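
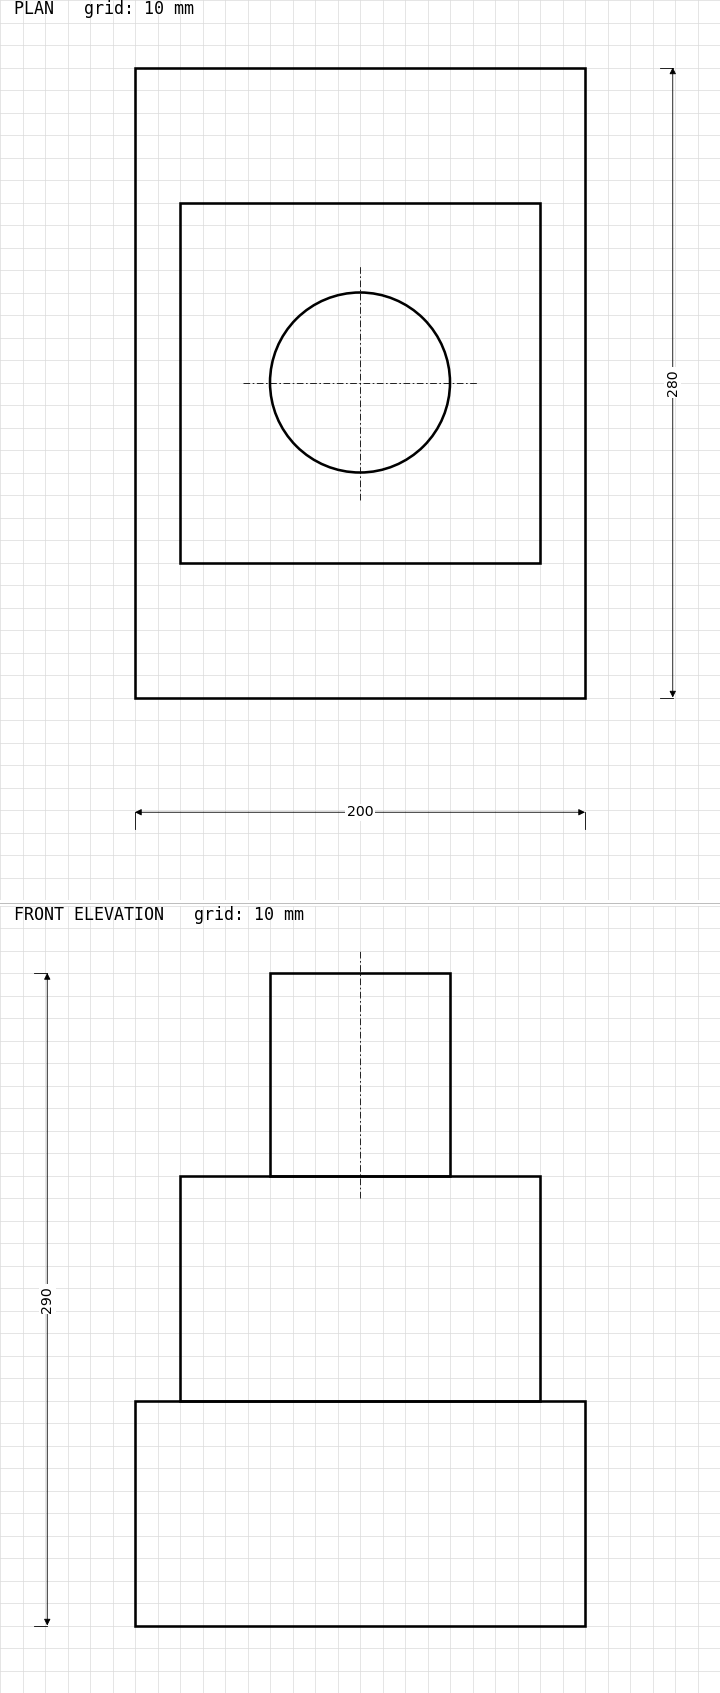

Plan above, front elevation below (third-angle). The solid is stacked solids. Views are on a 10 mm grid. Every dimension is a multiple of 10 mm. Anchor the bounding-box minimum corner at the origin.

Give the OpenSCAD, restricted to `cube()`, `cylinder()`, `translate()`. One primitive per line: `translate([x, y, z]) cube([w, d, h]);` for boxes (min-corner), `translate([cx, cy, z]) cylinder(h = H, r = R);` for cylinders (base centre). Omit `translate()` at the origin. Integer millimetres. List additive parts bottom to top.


cube([200, 280, 100]);
translate([20, 60, 100]) cube([160, 160, 100]);
translate([100, 140, 200]) cylinder(h = 90, r = 40);


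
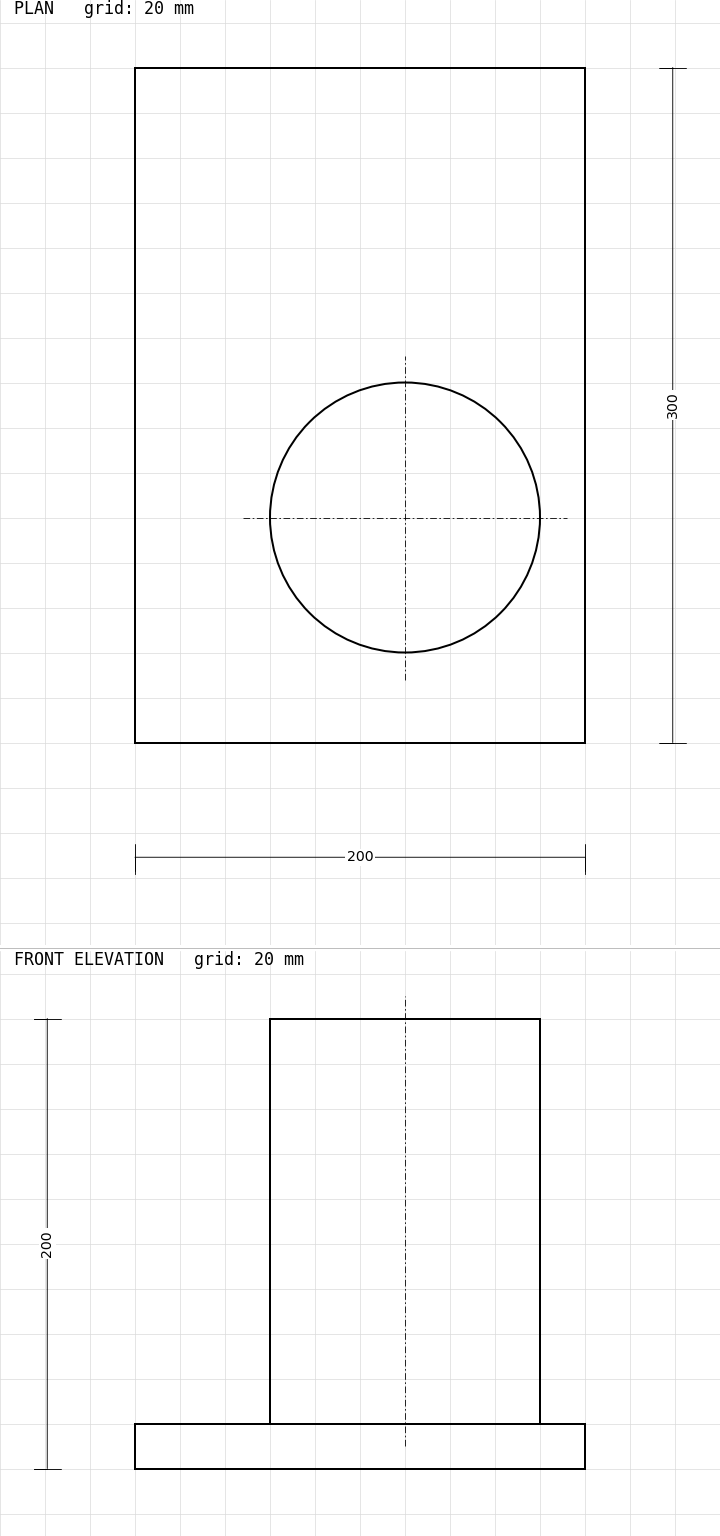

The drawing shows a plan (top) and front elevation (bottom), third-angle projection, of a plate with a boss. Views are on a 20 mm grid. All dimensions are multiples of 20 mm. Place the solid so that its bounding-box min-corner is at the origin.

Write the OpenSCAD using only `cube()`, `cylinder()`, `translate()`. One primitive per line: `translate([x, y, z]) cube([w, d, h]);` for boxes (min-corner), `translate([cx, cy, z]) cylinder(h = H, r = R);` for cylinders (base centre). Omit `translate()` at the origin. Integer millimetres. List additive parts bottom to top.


cube([200, 300, 20]);
translate([120, 100, 20]) cylinder(h = 180, r = 60);


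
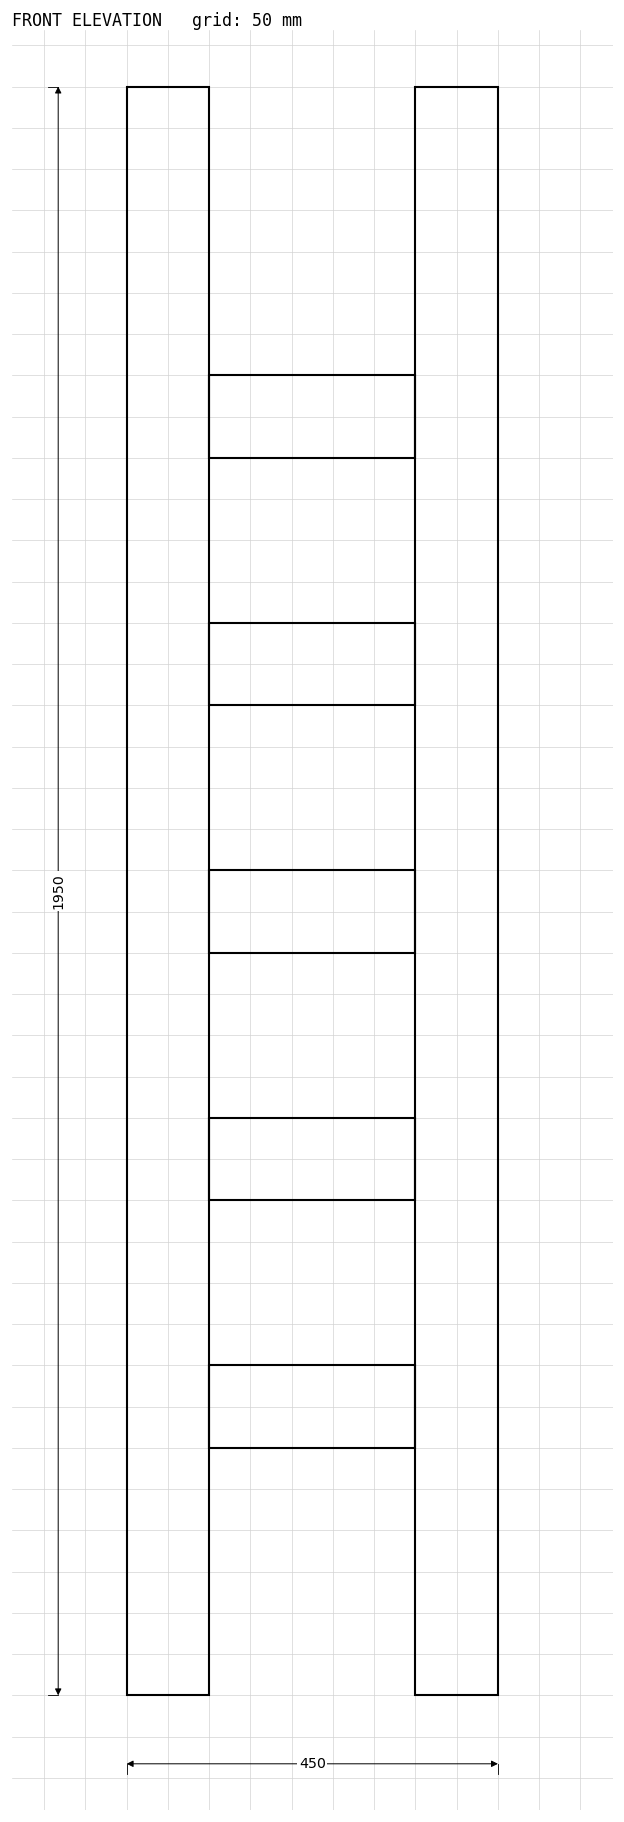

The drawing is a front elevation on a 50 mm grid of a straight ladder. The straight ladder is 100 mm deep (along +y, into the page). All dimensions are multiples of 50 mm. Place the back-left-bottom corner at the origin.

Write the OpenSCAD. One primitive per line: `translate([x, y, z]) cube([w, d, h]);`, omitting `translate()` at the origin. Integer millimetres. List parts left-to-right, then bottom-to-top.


cube([100, 100, 1950]);
translate([100, 0, 300]) cube([250, 100, 100]);
translate([100, 0, 600]) cube([250, 100, 100]);
translate([100, 0, 900]) cube([250, 100, 100]);
translate([100, 0, 1200]) cube([250, 100, 100]);
translate([100, 0, 1500]) cube([250, 100, 100]);
translate([350, 0, 0]) cube([100, 100, 1950]);


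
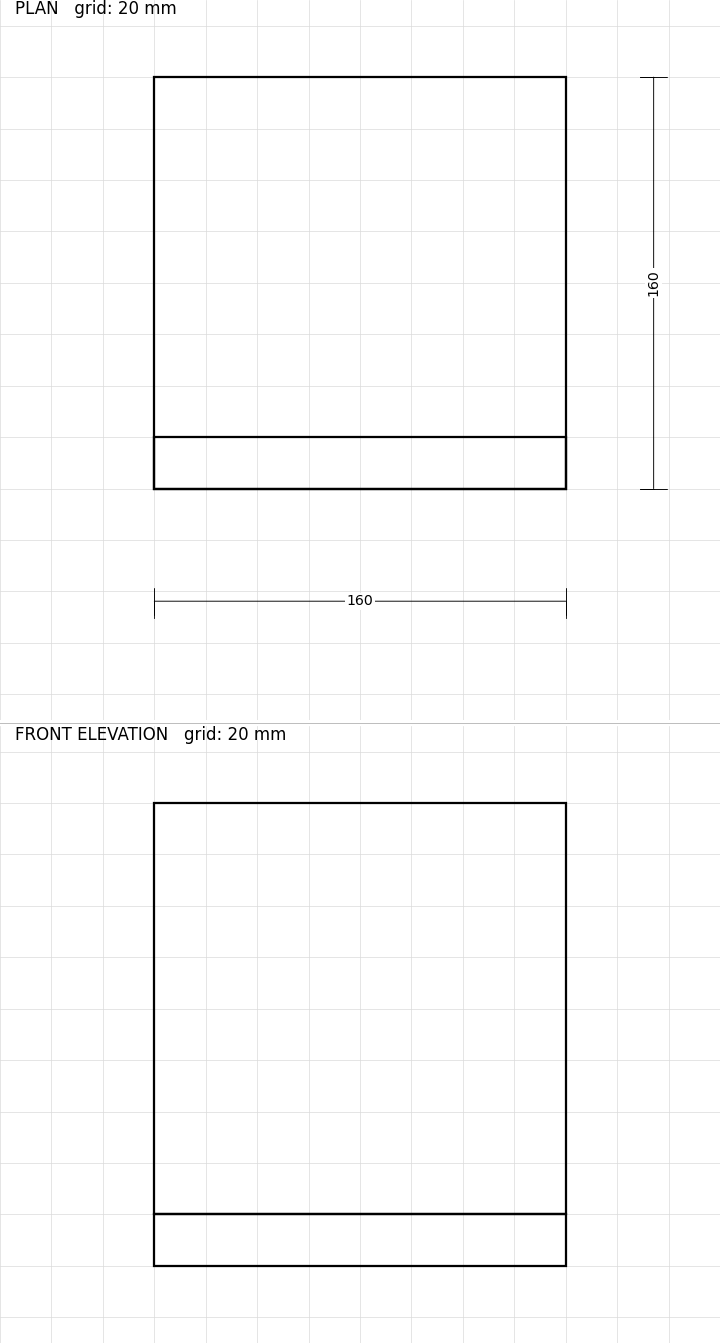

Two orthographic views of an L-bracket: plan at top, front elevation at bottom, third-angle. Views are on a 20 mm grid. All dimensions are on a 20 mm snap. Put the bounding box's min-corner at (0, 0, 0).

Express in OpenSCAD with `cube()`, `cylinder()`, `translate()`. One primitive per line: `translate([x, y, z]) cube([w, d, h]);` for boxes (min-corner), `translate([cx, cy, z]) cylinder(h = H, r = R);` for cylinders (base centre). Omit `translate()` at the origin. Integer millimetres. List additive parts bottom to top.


cube([160, 160, 20]);
translate([0, 0, 20]) cube([160, 20, 160]);


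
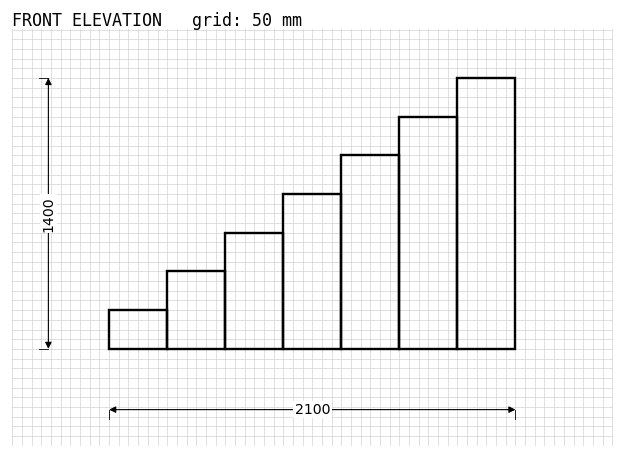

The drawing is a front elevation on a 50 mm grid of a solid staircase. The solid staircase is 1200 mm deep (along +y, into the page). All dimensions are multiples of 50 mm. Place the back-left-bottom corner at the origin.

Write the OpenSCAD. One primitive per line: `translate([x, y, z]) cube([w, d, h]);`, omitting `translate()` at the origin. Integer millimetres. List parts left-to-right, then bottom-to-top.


cube([300, 1200, 200]);
translate([300, 0, 0]) cube([300, 1200, 400]);
translate([600, 0, 0]) cube([300, 1200, 600]);
translate([900, 0, 0]) cube([300, 1200, 800]);
translate([1200, 0, 0]) cube([300, 1200, 1000]);
translate([1500, 0, 0]) cube([300, 1200, 1200]);
translate([1800, 0, 0]) cube([300, 1200, 1400]);


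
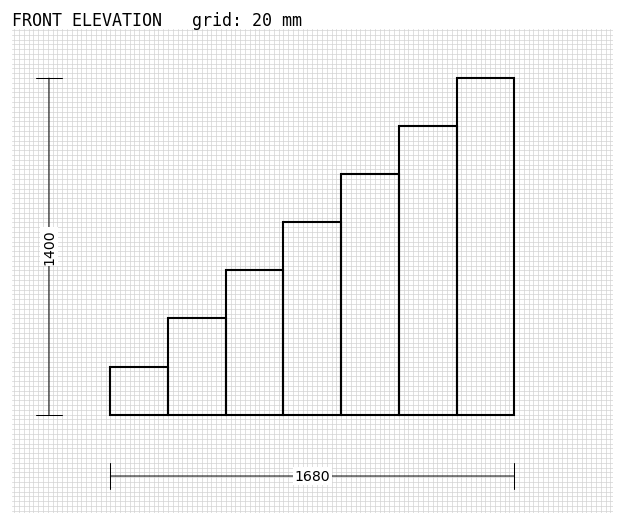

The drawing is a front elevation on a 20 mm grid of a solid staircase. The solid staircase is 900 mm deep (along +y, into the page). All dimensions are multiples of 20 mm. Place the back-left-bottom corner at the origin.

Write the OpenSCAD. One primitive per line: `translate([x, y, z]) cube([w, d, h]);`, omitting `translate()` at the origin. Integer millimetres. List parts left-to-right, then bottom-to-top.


cube([240, 900, 200]);
translate([240, 0, 0]) cube([240, 900, 400]);
translate([480, 0, 0]) cube([240, 900, 600]);
translate([720, 0, 0]) cube([240, 900, 800]);
translate([960, 0, 0]) cube([240, 900, 1000]);
translate([1200, 0, 0]) cube([240, 900, 1200]);
translate([1440, 0, 0]) cube([240, 900, 1400]);


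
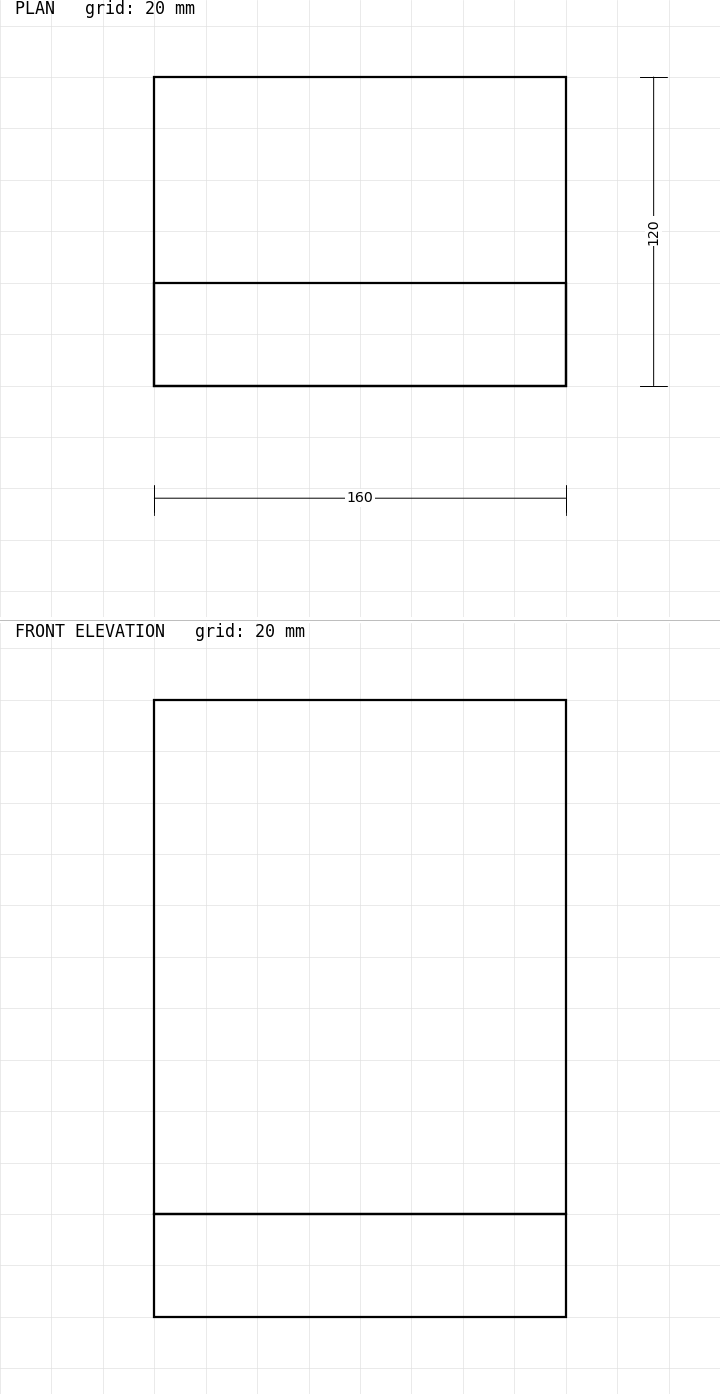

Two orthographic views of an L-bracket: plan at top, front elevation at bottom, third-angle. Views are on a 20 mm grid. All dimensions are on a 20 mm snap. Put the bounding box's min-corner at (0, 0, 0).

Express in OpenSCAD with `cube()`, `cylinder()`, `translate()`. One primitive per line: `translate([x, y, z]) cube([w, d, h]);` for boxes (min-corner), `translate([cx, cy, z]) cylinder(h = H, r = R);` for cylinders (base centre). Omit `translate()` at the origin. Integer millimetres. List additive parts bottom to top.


cube([160, 120, 40]);
translate([0, 0, 40]) cube([160, 40, 200]);


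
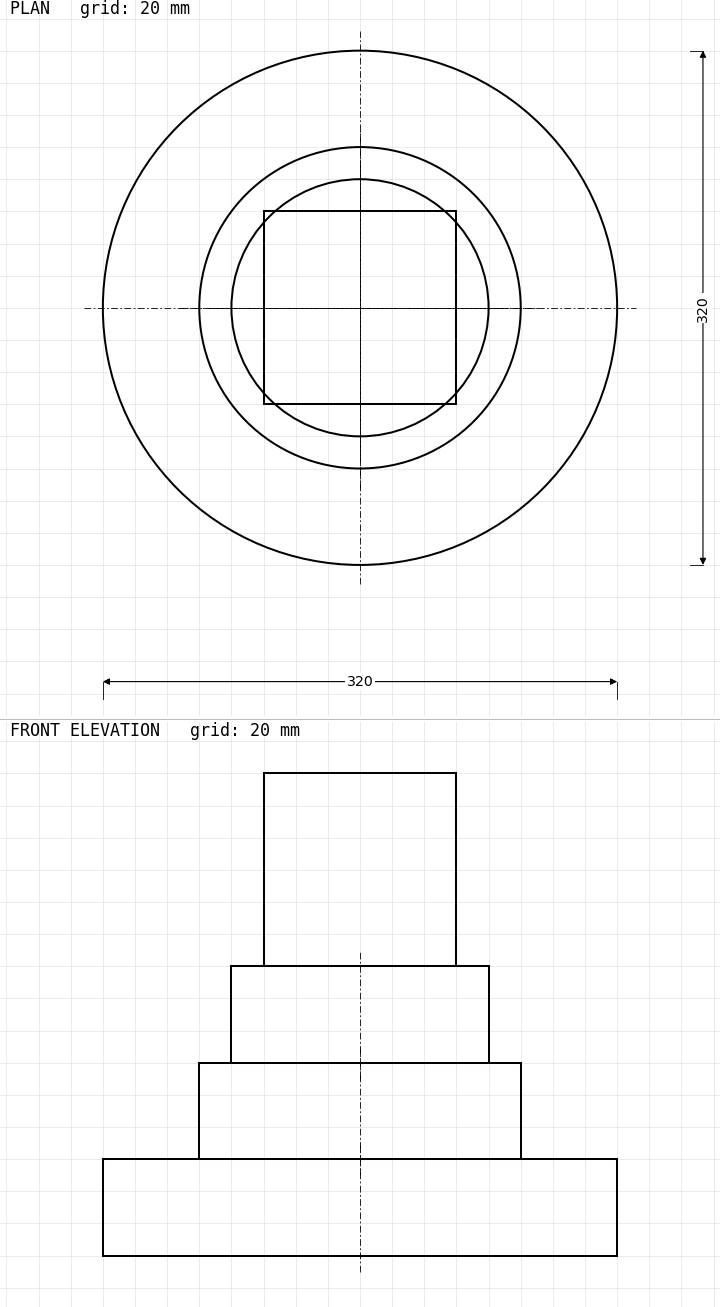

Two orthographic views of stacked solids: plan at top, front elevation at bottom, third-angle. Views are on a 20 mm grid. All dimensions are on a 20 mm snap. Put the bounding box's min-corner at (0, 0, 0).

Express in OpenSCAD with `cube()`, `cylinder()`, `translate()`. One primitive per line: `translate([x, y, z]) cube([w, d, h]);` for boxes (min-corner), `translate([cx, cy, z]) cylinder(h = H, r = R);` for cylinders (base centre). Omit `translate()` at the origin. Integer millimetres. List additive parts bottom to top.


translate([160, 160, 0]) cylinder(h = 60, r = 160);
translate([160, 160, 60]) cylinder(h = 60, r = 100);
translate([160, 160, 120]) cylinder(h = 60, r = 80);
translate([100, 100, 180]) cube([120, 120, 120]);


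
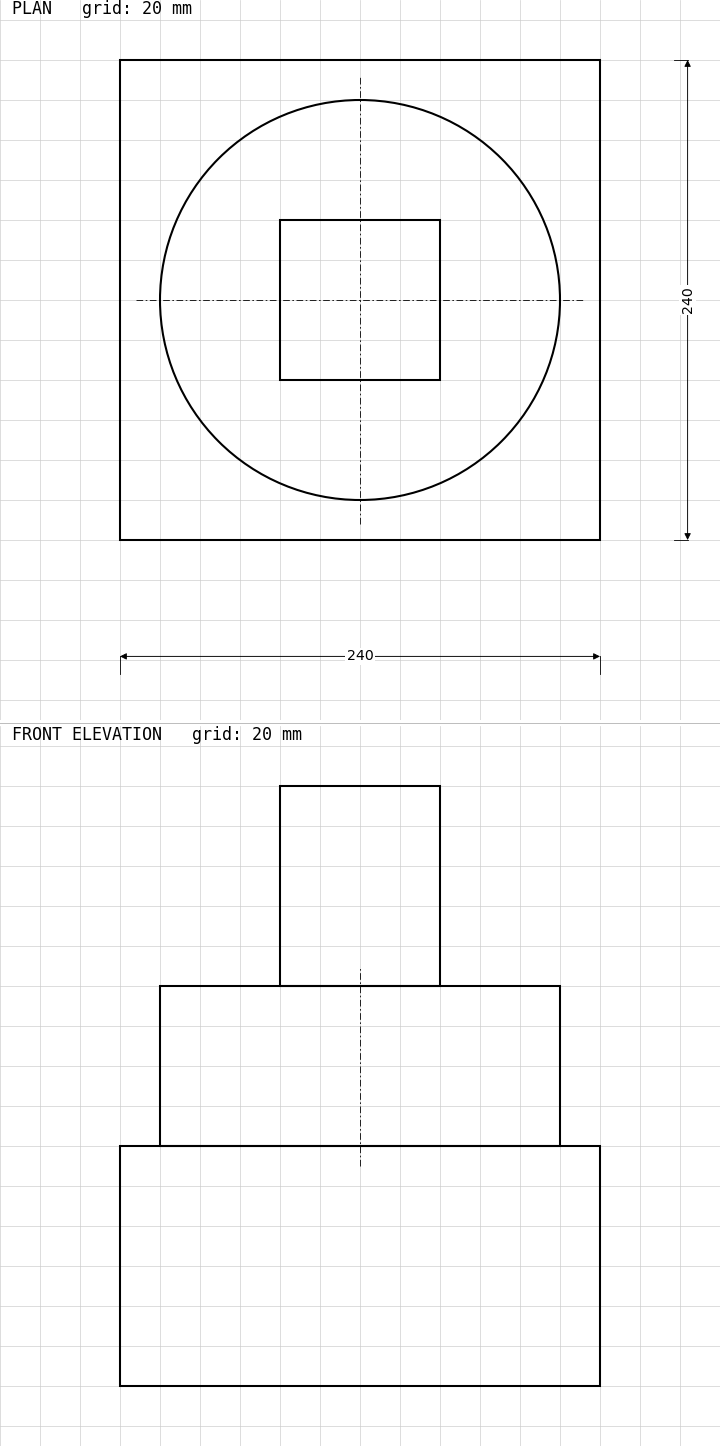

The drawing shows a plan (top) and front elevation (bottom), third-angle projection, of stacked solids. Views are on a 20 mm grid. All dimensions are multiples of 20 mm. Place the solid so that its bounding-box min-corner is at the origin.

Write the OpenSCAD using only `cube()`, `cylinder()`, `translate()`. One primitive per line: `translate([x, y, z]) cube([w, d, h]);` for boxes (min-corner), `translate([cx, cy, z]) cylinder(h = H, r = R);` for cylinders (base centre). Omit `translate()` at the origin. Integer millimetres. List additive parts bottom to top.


cube([240, 240, 120]);
translate([120, 120, 120]) cylinder(h = 80, r = 100);
translate([80, 80, 200]) cube([80, 80, 100]);


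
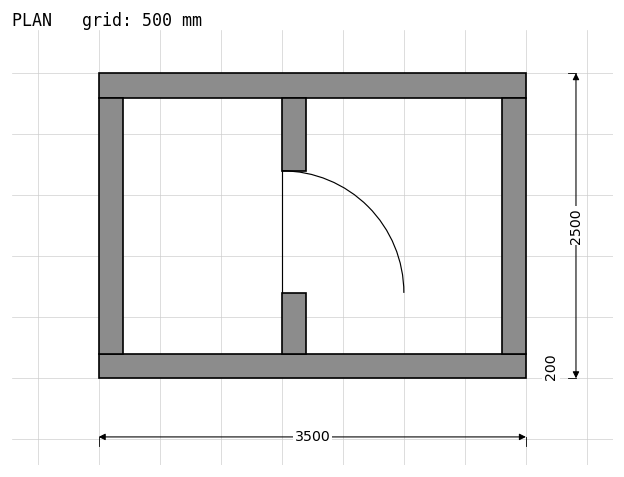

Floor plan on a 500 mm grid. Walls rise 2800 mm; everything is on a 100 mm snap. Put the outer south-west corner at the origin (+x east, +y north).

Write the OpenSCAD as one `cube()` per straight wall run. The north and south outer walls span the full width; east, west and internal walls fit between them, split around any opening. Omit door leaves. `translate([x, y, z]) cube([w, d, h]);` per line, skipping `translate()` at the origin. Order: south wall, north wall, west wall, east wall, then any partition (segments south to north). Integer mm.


cube([3500, 200, 2800]);
translate([0, 2300, 0]) cube([3500, 200, 2800]);
translate([0, 200, 0]) cube([200, 2100, 2800]);
translate([3300, 200, 0]) cube([200, 2100, 2800]);
translate([1500, 200, 0]) cube([200, 500, 2800]);
translate([1500, 1700, 0]) cube([200, 600, 2800]);


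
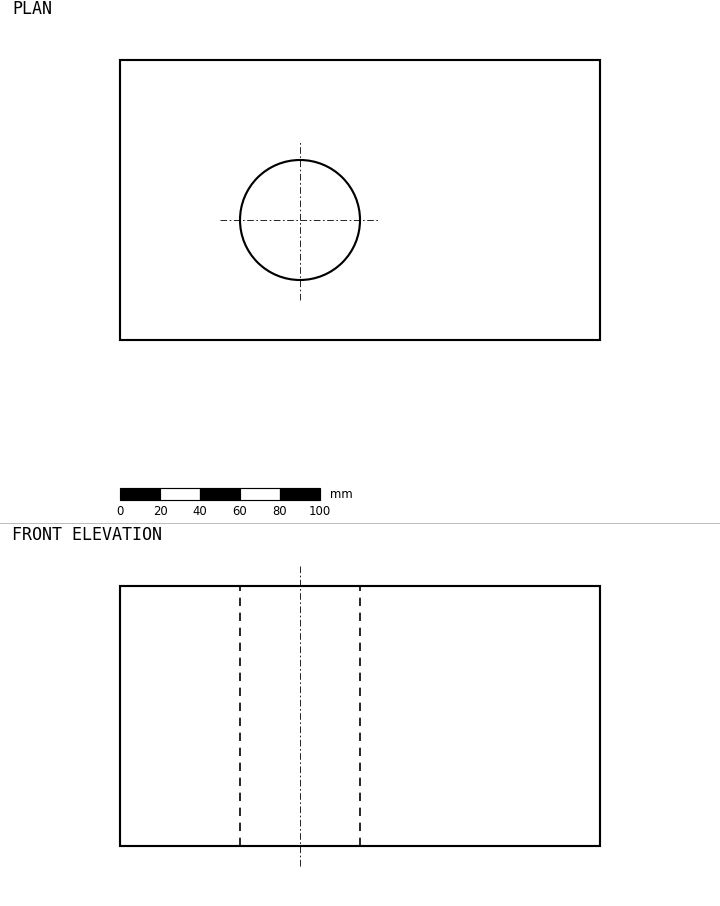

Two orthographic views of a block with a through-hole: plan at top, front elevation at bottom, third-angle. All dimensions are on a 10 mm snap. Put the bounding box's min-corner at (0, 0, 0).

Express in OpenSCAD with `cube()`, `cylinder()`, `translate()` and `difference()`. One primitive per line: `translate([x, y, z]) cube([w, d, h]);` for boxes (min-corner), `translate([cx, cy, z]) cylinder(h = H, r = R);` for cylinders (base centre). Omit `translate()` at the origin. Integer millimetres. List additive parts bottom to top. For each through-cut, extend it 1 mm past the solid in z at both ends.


difference() {
  cube([240, 140, 130]);
  translate([90, 60, -1]) cylinder(h = 132, r = 30);
}


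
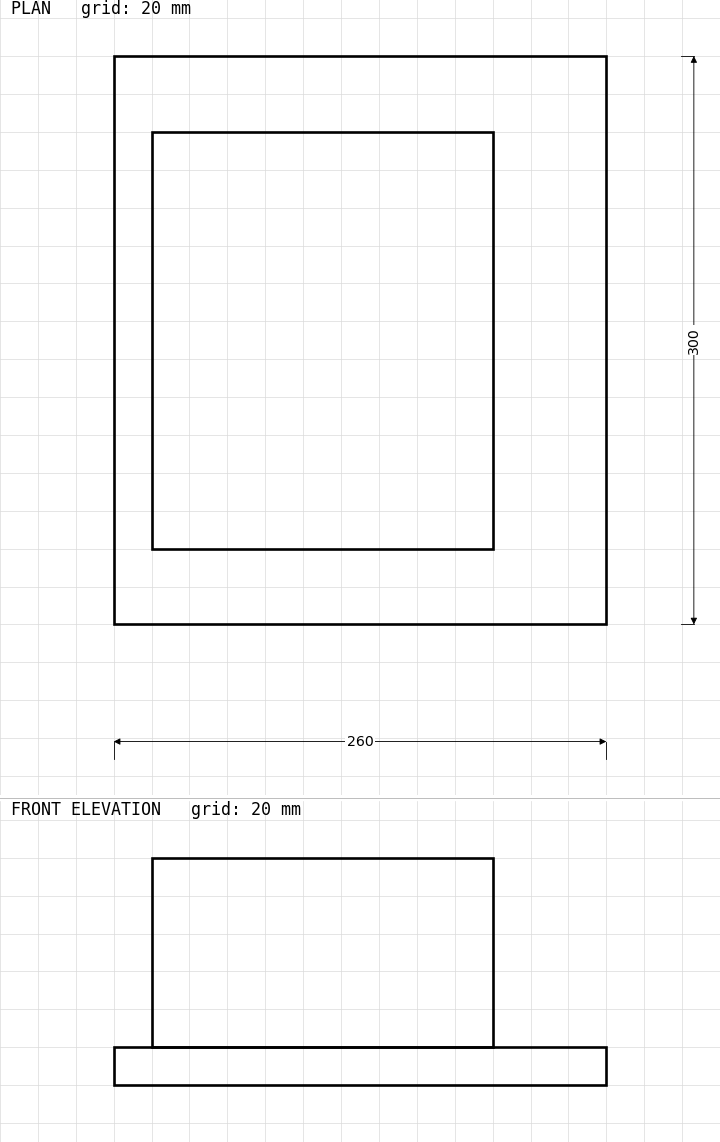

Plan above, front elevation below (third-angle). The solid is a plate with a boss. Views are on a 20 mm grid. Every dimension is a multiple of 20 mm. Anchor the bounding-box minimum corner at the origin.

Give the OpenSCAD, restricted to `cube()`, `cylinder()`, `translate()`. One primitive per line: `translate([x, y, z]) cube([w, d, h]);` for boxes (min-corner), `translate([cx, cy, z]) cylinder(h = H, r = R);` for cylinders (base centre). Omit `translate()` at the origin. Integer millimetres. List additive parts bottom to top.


cube([260, 300, 20]);
translate([20, 40, 20]) cube([180, 220, 100]);


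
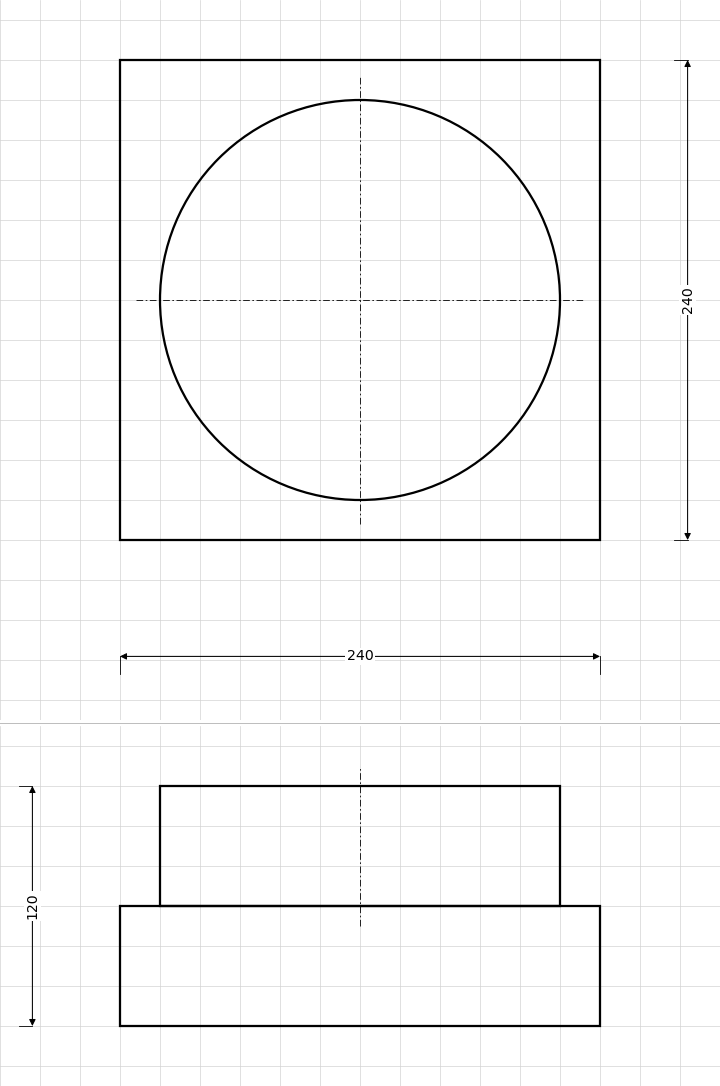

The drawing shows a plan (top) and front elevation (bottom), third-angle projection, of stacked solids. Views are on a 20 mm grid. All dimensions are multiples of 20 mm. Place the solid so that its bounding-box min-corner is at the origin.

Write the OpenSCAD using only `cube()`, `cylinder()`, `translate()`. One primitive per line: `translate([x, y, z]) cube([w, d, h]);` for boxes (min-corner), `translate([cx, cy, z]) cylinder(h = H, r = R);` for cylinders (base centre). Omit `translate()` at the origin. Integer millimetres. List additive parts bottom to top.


cube([240, 240, 60]);
translate([120, 120, 60]) cylinder(h = 60, r = 100);


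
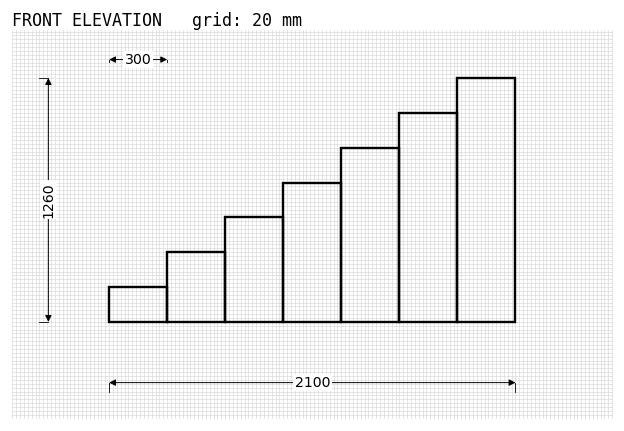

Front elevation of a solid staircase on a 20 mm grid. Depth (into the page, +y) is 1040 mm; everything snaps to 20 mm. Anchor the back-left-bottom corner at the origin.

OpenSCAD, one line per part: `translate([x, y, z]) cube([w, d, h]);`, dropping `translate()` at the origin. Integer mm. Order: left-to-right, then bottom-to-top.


cube([300, 1040, 180]);
translate([300, 0, 0]) cube([300, 1040, 360]);
translate([600, 0, 0]) cube([300, 1040, 540]);
translate([900, 0, 0]) cube([300, 1040, 720]);
translate([1200, 0, 0]) cube([300, 1040, 900]);
translate([1500, 0, 0]) cube([300, 1040, 1080]);
translate([1800, 0, 0]) cube([300, 1040, 1260]);


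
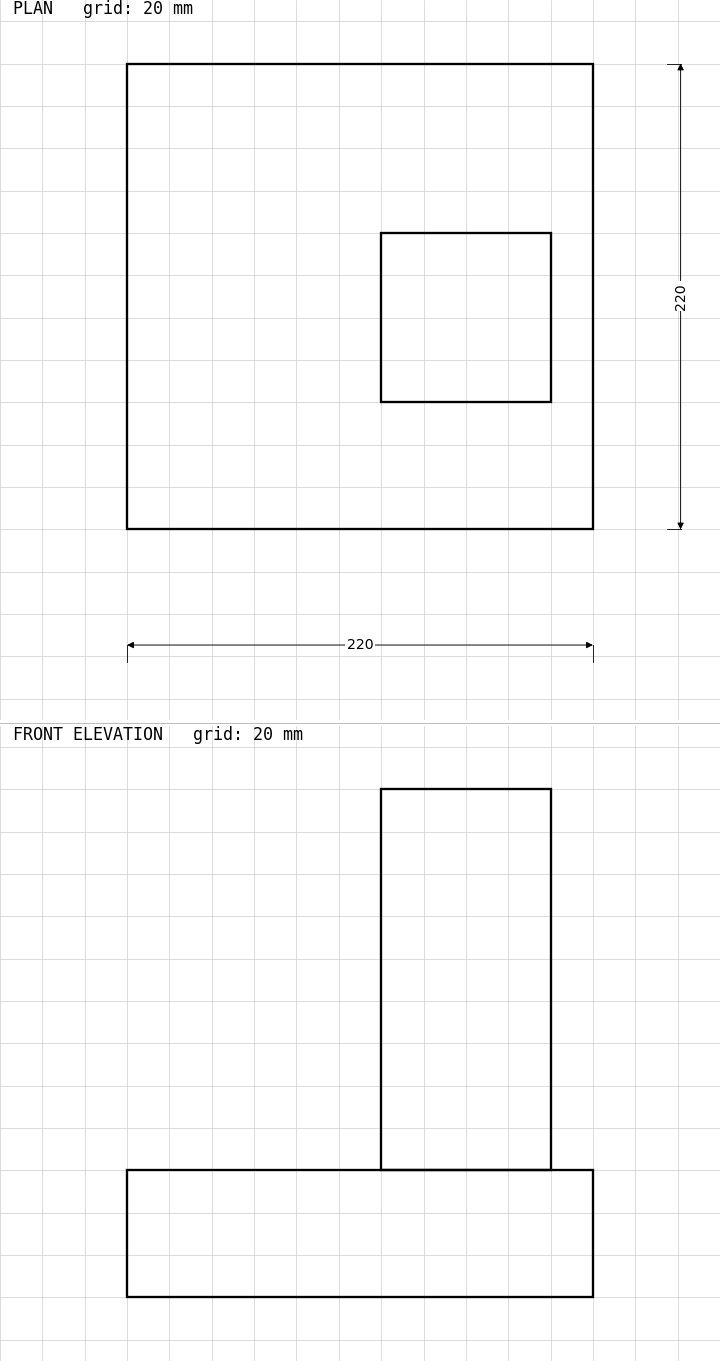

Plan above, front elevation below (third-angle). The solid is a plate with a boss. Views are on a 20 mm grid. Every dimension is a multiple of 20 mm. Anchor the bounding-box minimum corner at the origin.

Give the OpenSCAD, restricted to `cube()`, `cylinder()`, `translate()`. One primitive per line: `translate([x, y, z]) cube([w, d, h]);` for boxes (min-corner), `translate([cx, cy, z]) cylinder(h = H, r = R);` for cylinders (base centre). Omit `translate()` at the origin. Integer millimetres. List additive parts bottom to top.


cube([220, 220, 60]);
translate([120, 60, 60]) cube([80, 80, 180]);


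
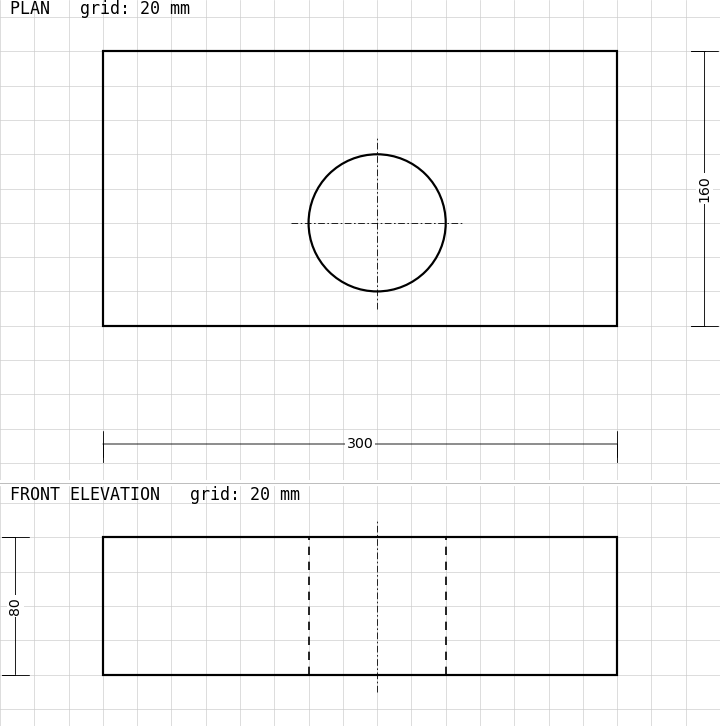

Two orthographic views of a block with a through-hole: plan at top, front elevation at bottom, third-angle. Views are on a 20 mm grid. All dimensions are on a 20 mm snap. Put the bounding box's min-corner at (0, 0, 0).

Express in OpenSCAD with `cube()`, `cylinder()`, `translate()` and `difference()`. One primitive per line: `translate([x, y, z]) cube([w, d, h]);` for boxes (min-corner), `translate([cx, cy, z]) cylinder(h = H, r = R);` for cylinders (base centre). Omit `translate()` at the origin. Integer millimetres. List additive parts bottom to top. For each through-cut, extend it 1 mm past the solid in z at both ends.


difference() {
  cube([300, 160, 80]);
  translate([160, 60, -1]) cylinder(h = 82, r = 40);
}


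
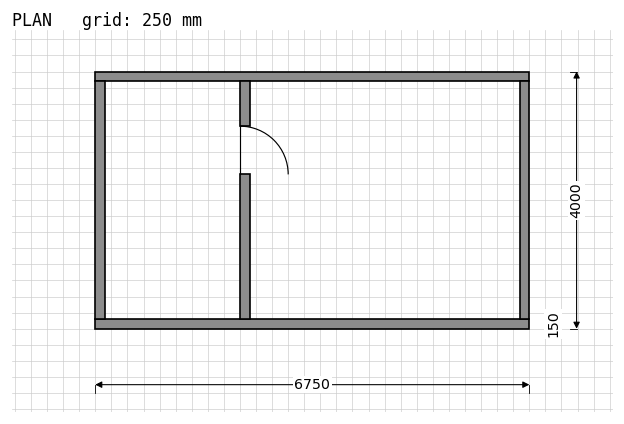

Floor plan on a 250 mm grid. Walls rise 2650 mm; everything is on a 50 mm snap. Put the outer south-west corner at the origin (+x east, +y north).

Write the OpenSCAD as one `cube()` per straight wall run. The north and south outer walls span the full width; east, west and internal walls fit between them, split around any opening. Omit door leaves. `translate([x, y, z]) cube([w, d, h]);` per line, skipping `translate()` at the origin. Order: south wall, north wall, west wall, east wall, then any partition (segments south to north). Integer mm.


cube([6750, 150, 2650]);
translate([0, 3850, 0]) cube([6750, 150, 2650]);
translate([0, 150, 0]) cube([150, 3700, 2650]);
translate([6600, 150, 0]) cube([150, 3700, 2650]);
translate([2250, 150, 0]) cube([150, 2250, 2650]);
translate([2250, 3150, 0]) cube([150, 700, 2650]);


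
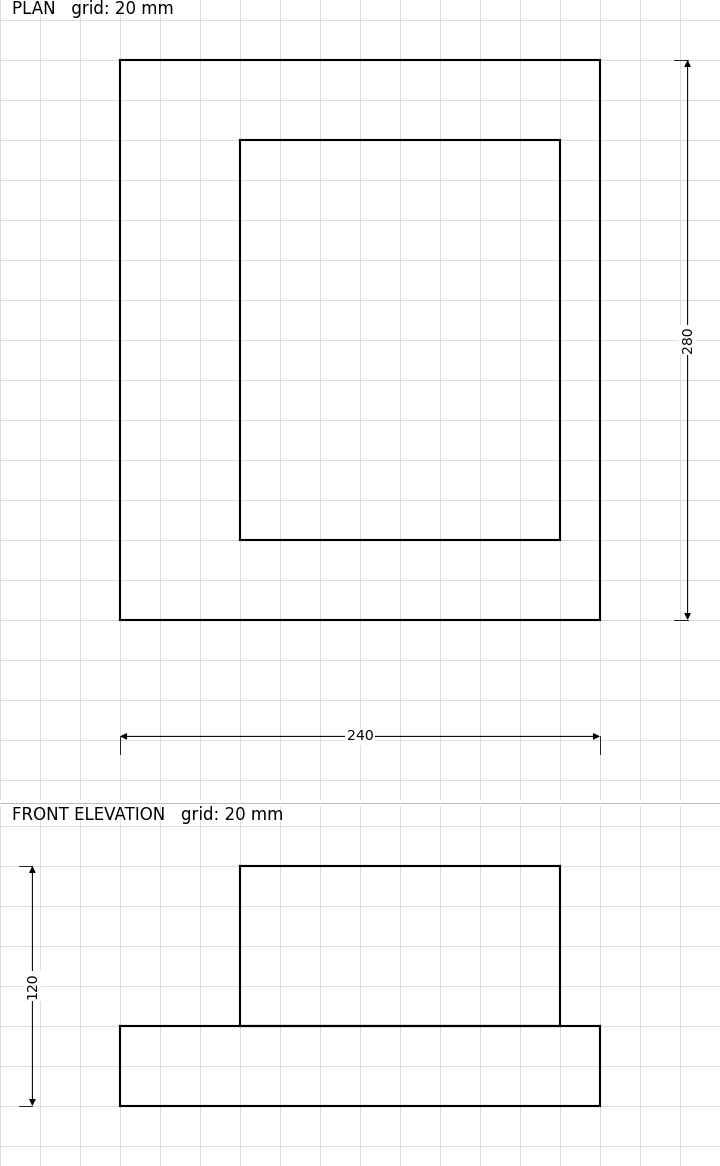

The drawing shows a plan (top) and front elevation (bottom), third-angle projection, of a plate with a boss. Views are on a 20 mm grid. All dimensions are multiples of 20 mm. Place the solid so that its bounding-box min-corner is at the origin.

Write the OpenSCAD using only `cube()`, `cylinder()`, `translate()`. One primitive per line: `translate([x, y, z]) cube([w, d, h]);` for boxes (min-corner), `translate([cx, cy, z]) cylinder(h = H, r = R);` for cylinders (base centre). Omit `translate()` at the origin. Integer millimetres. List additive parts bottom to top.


cube([240, 280, 40]);
translate([60, 40, 40]) cube([160, 200, 80]);


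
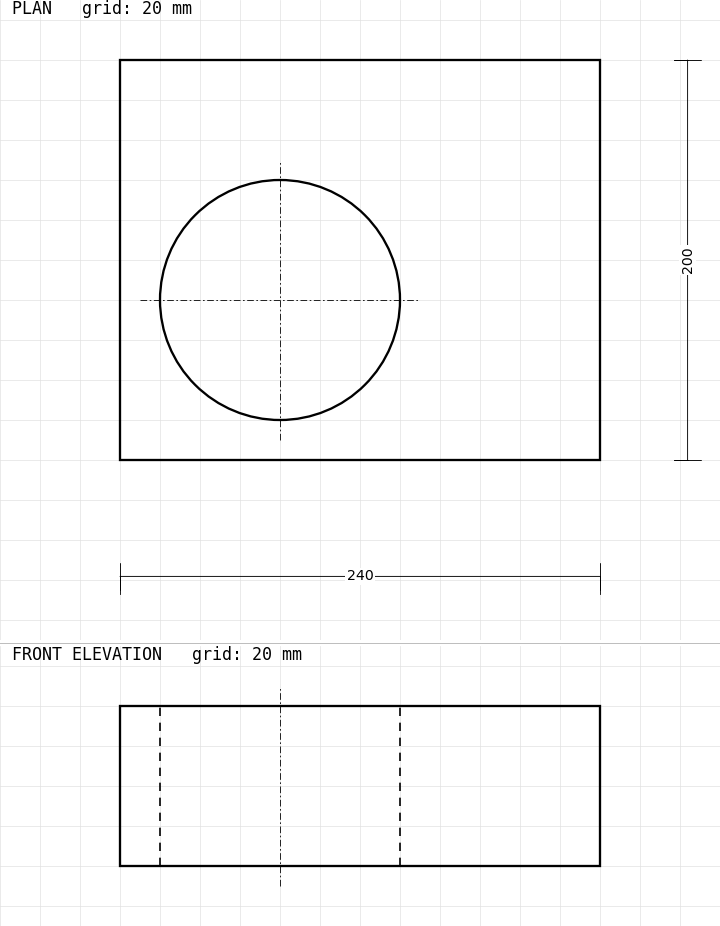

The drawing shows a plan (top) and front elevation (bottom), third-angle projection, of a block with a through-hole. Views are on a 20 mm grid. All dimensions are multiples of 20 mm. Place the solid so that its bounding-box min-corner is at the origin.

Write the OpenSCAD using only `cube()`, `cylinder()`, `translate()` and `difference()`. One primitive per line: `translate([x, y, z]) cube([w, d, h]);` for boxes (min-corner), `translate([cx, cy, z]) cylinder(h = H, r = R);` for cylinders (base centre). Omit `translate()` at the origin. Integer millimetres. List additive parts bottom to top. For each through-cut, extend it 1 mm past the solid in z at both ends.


difference() {
  cube([240, 200, 80]);
  translate([80, 80, -1]) cylinder(h = 82, r = 60);
}


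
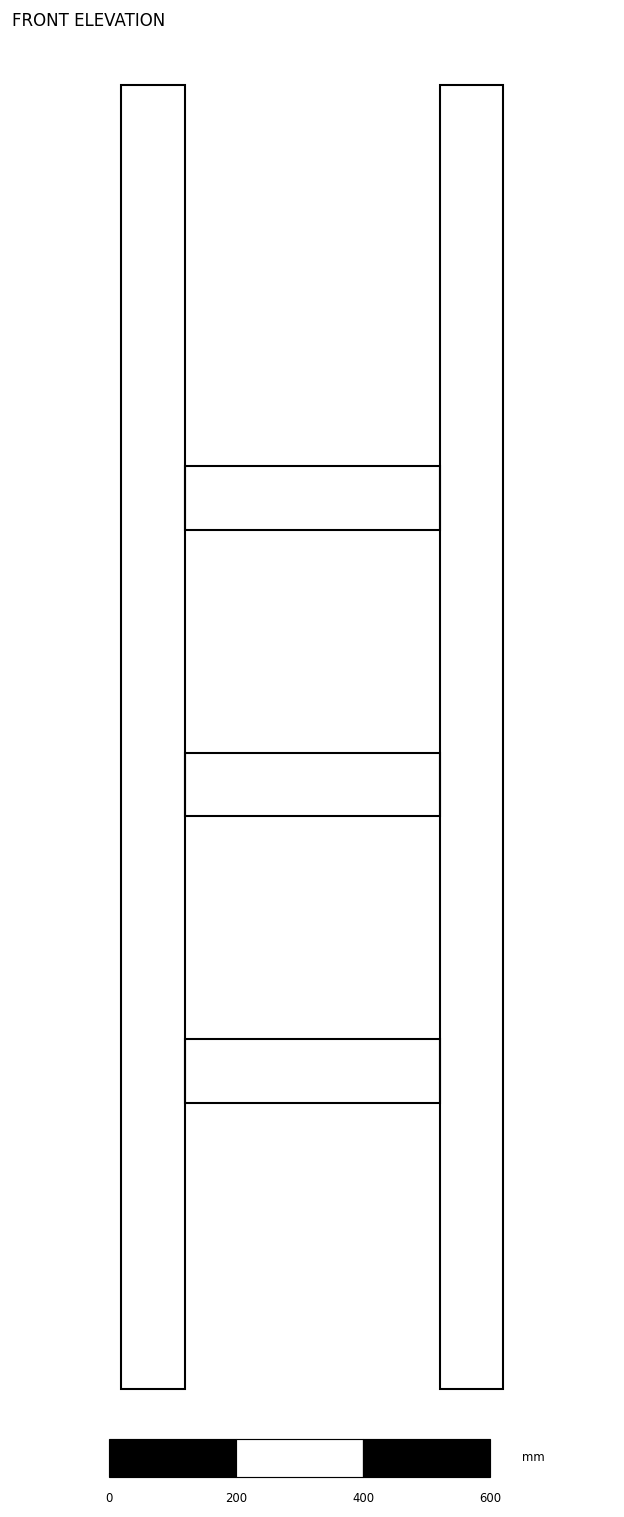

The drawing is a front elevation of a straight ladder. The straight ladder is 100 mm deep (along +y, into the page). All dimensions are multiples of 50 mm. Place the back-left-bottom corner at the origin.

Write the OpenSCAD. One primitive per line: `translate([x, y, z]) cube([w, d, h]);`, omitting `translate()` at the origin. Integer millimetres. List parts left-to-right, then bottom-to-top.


cube([100, 100, 2050]);
translate([100, 0, 450]) cube([400, 100, 100]);
translate([100, 0, 900]) cube([400, 100, 100]);
translate([100, 0, 1350]) cube([400, 100, 100]);
translate([500, 0, 0]) cube([100, 100, 2050]);


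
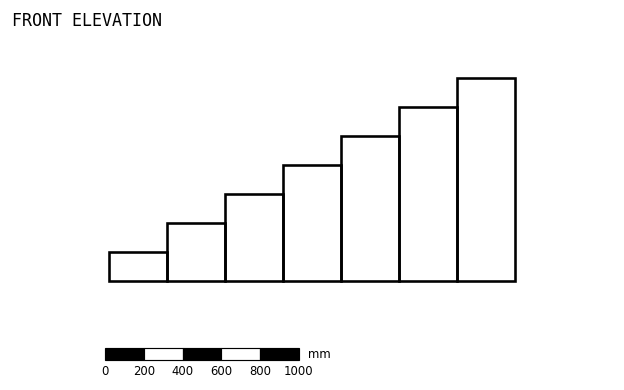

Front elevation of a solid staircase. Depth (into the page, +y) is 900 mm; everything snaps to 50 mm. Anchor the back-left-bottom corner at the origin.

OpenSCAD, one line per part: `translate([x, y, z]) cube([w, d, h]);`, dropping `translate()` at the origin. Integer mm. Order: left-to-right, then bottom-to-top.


cube([300, 900, 150]);
translate([300, 0, 0]) cube([300, 900, 300]);
translate([600, 0, 0]) cube([300, 900, 450]);
translate([900, 0, 0]) cube([300, 900, 600]);
translate([1200, 0, 0]) cube([300, 900, 750]);
translate([1500, 0, 0]) cube([300, 900, 900]);
translate([1800, 0, 0]) cube([300, 900, 1050]);


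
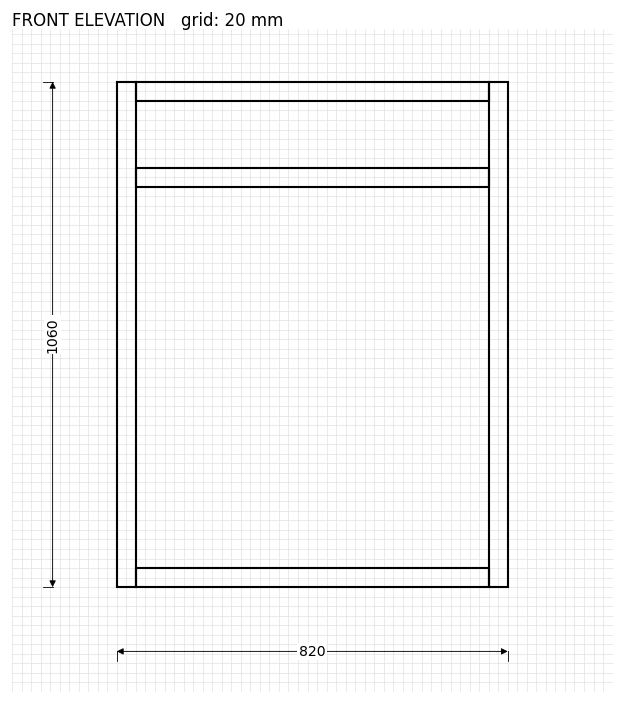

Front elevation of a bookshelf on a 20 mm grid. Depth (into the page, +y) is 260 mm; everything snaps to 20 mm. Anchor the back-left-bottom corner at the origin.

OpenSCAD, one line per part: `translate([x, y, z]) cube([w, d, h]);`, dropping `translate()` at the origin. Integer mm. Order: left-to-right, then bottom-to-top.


cube([40, 260, 1060]);
translate([40, 0, 0]) cube([740, 260, 40]);
translate([40, 0, 840]) cube([740, 260, 40]);
translate([40, 0, 1020]) cube([740, 260, 40]);
translate([780, 0, 0]) cube([40, 260, 1060]);


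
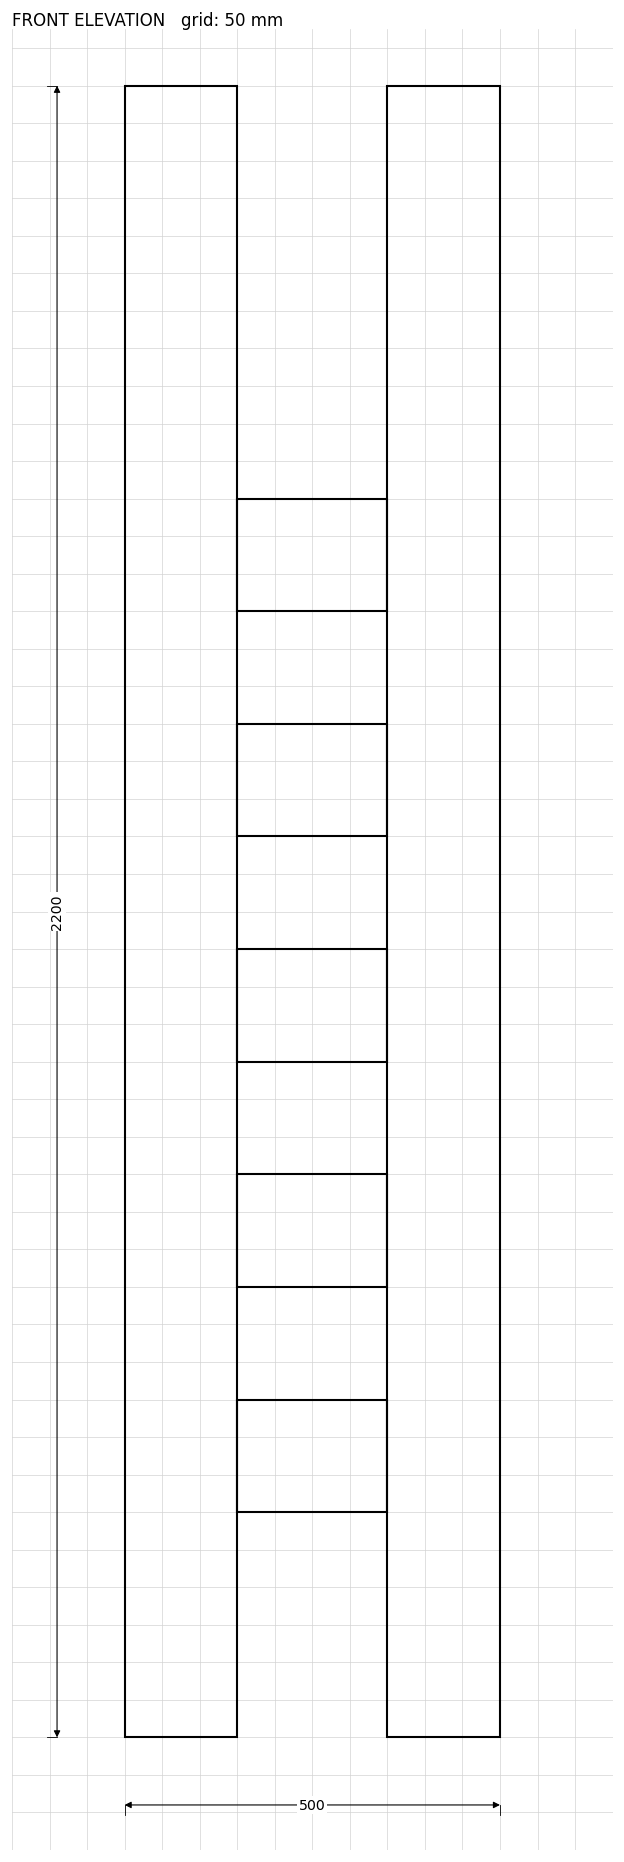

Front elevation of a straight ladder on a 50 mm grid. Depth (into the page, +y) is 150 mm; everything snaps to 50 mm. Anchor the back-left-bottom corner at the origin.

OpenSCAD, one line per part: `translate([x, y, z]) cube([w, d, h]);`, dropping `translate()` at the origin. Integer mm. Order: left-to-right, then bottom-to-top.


cube([150, 150, 2200]);
translate([150, 0, 300]) cube([200, 150, 150]);
translate([150, 0, 600]) cube([200, 150, 150]);
translate([150, 0, 900]) cube([200, 150, 150]);
translate([150, 0, 1200]) cube([200, 150, 150]);
translate([150, 0, 1500]) cube([200, 150, 150]);
translate([350, 0, 0]) cube([150, 150, 2200]);


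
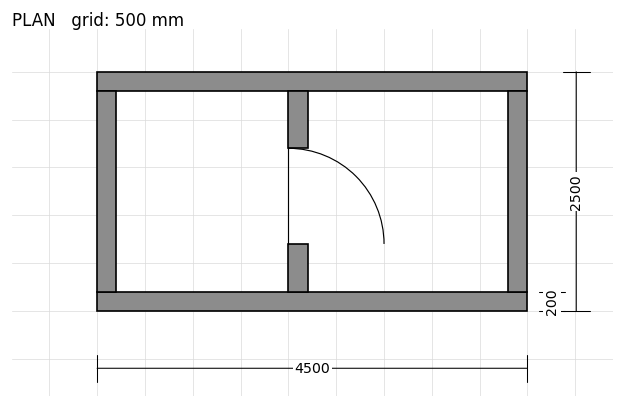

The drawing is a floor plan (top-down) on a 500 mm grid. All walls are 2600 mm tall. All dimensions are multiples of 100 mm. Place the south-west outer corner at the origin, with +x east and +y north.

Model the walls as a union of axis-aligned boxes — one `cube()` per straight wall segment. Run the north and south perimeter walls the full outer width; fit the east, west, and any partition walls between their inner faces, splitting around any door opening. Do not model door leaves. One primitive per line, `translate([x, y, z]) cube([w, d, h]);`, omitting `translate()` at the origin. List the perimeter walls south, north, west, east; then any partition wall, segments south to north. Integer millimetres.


cube([4500, 200, 2600]);
translate([0, 2300, 0]) cube([4500, 200, 2600]);
translate([0, 200, 0]) cube([200, 2100, 2600]);
translate([4300, 200, 0]) cube([200, 2100, 2600]);
translate([2000, 200, 0]) cube([200, 500, 2600]);
translate([2000, 1700, 0]) cube([200, 600, 2600]);


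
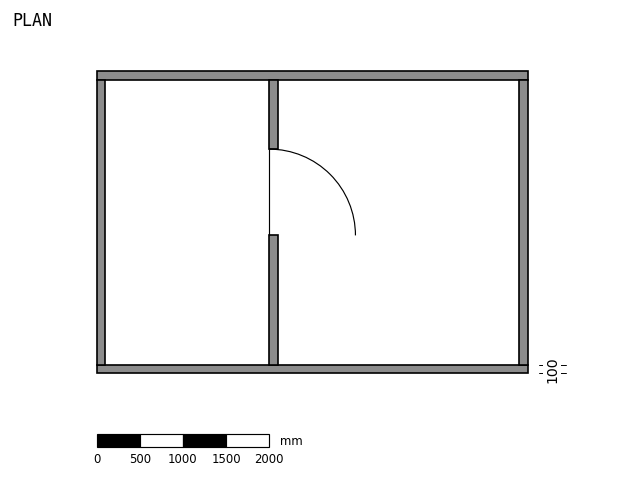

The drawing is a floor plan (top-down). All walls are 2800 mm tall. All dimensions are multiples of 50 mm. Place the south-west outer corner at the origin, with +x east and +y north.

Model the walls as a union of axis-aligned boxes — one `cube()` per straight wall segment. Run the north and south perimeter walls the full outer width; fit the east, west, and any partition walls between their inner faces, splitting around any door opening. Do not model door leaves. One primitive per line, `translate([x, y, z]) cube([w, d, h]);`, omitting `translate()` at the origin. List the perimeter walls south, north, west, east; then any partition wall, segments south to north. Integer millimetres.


cube([5000, 100, 2800]);
translate([0, 3400, 0]) cube([5000, 100, 2800]);
translate([0, 100, 0]) cube([100, 3300, 2800]);
translate([4900, 100, 0]) cube([100, 3300, 2800]);
translate([2000, 100, 0]) cube([100, 1500, 2800]);
translate([2000, 2600, 0]) cube([100, 800, 2800]);


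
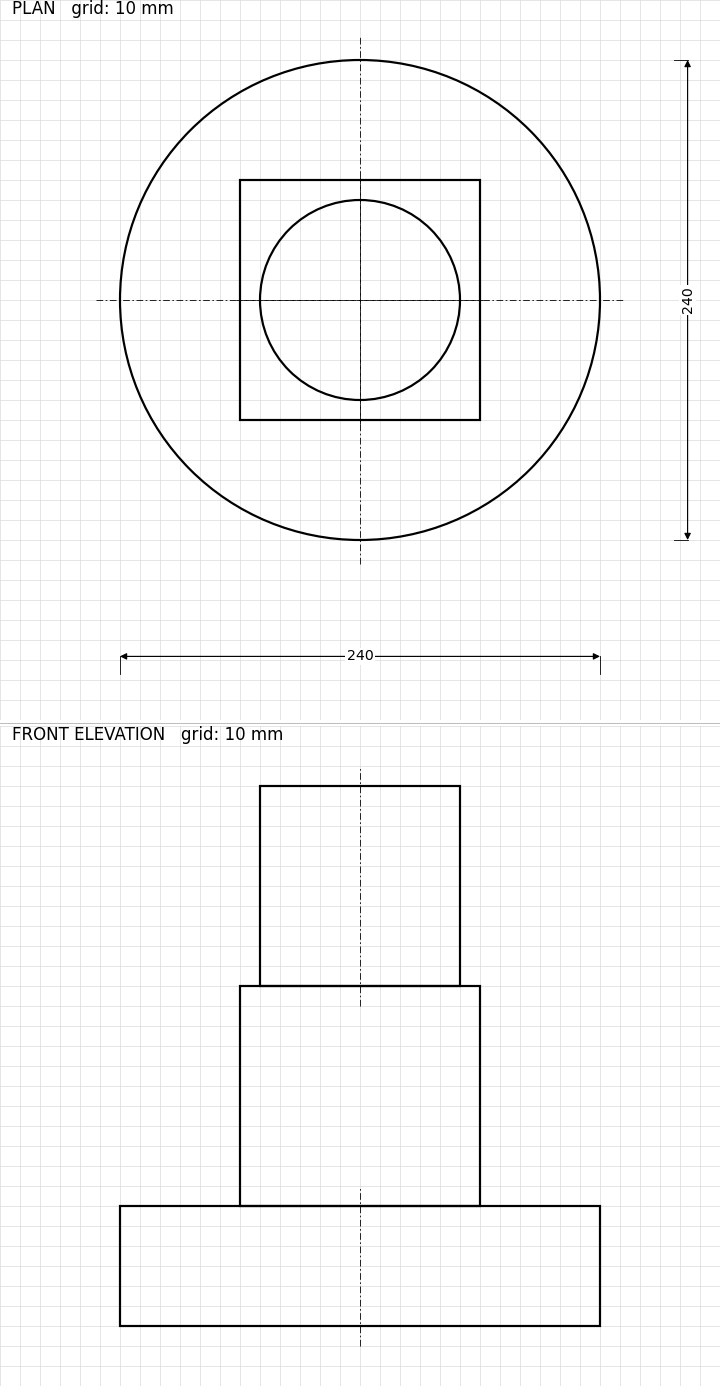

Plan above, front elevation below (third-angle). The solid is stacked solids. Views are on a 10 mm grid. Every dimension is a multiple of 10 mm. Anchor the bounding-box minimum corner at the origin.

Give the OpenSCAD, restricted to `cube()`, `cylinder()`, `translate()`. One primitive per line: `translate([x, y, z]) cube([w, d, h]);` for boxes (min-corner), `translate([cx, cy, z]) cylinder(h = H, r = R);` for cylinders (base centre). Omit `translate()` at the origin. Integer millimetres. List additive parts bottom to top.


translate([120, 120, 0]) cylinder(h = 60, r = 120);
translate([60, 60, 60]) cube([120, 120, 110]);
translate([120, 120, 170]) cylinder(h = 100, r = 50);


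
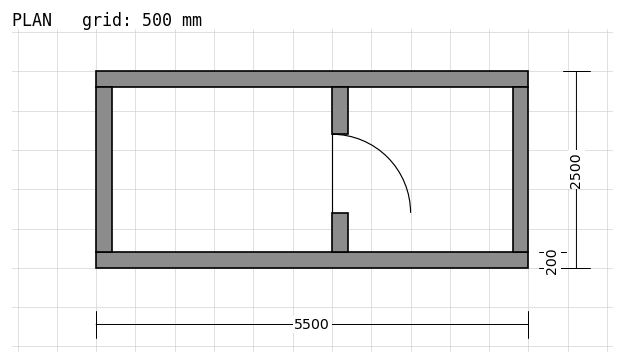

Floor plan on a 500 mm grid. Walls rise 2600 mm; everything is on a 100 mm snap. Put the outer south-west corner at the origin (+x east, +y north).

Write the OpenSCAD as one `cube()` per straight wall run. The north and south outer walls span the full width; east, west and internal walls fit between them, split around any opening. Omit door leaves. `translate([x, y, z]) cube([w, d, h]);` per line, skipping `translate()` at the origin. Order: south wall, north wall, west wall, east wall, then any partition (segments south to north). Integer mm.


cube([5500, 200, 2600]);
translate([0, 2300, 0]) cube([5500, 200, 2600]);
translate([0, 200, 0]) cube([200, 2100, 2600]);
translate([5300, 200, 0]) cube([200, 2100, 2600]);
translate([3000, 200, 0]) cube([200, 500, 2600]);
translate([3000, 1700, 0]) cube([200, 600, 2600]);


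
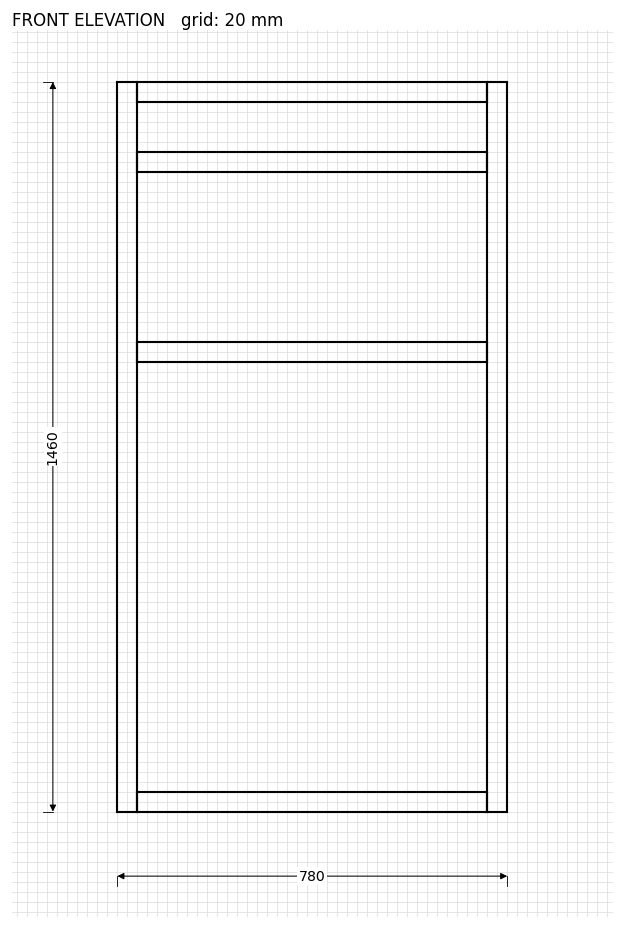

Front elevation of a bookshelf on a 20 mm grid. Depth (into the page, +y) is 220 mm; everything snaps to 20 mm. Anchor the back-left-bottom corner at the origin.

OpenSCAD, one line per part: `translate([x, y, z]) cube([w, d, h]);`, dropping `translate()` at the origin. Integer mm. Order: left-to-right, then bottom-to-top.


cube([40, 220, 1460]);
translate([40, 0, 0]) cube([700, 220, 40]);
translate([40, 0, 900]) cube([700, 220, 40]);
translate([40, 0, 1280]) cube([700, 220, 40]);
translate([40, 0, 1420]) cube([700, 220, 40]);
translate([740, 0, 0]) cube([40, 220, 1460]);


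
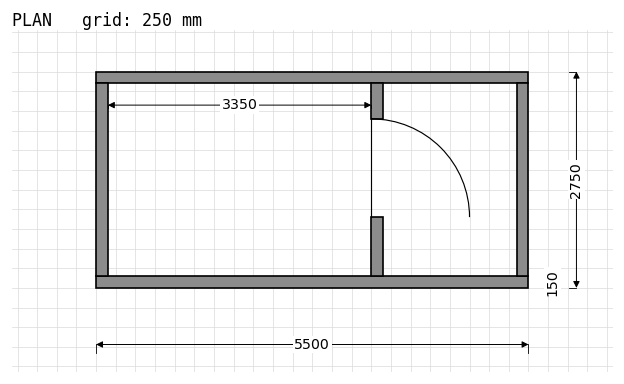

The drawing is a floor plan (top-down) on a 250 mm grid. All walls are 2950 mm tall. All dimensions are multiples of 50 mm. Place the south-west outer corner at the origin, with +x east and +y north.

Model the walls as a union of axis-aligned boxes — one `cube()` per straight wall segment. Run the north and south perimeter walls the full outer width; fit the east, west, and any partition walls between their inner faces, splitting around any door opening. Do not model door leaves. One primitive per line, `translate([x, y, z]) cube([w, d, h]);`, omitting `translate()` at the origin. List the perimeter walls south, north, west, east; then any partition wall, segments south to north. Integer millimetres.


cube([5500, 150, 2950]);
translate([0, 2600, 0]) cube([5500, 150, 2950]);
translate([0, 150, 0]) cube([150, 2450, 2950]);
translate([5350, 150, 0]) cube([150, 2450, 2950]);
translate([3500, 150, 0]) cube([150, 750, 2950]);
translate([3500, 2150, 0]) cube([150, 450, 2950]);


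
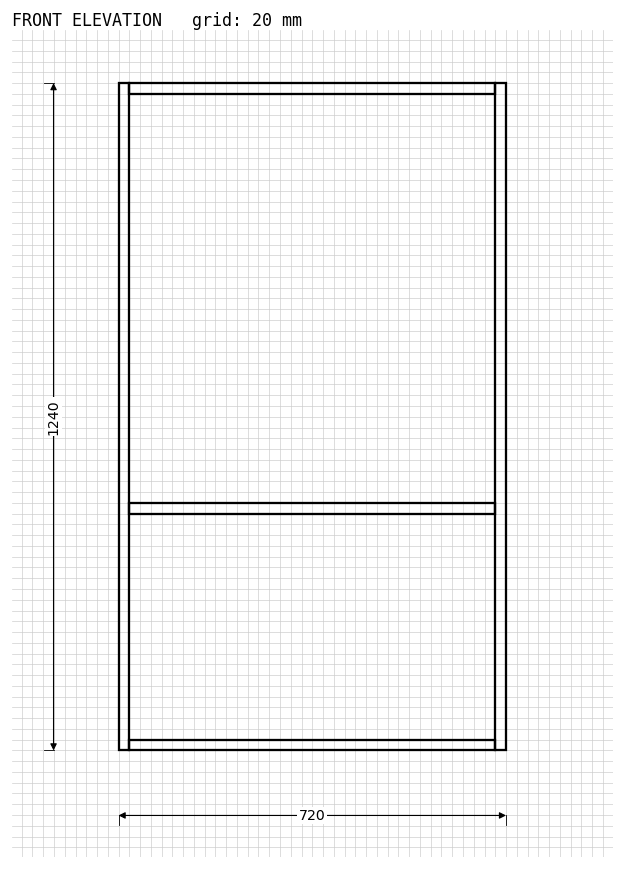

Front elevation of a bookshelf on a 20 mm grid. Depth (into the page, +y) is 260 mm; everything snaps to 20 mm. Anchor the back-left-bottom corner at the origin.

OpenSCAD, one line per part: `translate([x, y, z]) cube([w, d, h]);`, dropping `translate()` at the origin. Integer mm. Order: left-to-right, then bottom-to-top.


cube([20, 260, 1240]);
translate([20, 0, 0]) cube([680, 260, 20]);
translate([20, 0, 440]) cube([680, 260, 20]);
translate([20, 0, 1220]) cube([680, 260, 20]);
translate([700, 0, 0]) cube([20, 260, 1240]);


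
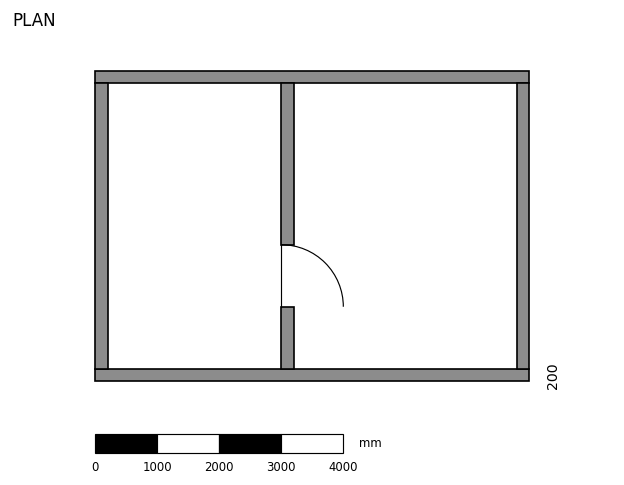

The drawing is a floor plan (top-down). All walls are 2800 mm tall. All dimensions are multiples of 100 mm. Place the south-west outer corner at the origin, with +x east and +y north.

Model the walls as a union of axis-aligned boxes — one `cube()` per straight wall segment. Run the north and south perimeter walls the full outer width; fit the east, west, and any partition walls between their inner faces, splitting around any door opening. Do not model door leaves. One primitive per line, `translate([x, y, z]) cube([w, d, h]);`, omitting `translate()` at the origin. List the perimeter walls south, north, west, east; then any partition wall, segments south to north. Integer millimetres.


cube([7000, 200, 2800]);
translate([0, 4800, 0]) cube([7000, 200, 2800]);
translate([0, 200, 0]) cube([200, 4600, 2800]);
translate([6800, 200, 0]) cube([200, 4600, 2800]);
translate([3000, 200, 0]) cube([200, 1000, 2800]);
translate([3000, 2200, 0]) cube([200, 2600, 2800]);


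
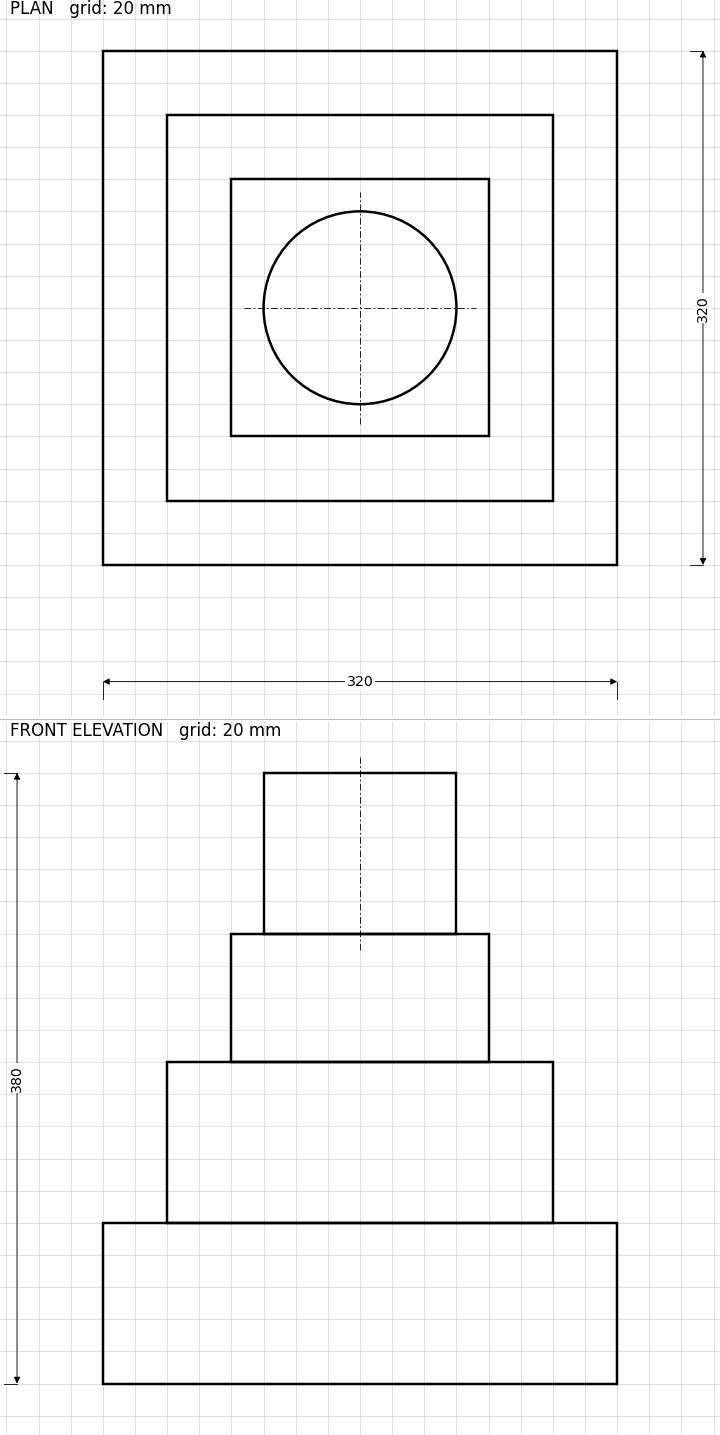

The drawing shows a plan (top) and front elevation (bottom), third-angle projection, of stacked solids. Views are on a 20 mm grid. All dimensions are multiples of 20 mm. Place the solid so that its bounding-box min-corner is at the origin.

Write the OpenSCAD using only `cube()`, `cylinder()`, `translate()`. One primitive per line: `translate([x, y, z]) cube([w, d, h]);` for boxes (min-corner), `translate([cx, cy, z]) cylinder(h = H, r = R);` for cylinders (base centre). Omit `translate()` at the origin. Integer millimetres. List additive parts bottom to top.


cube([320, 320, 100]);
translate([40, 40, 100]) cube([240, 240, 100]);
translate([80, 80, 200]) cube([160, 160, 80]);
translate([160, 160, 280]) cylinder(h = 100, r = 60);


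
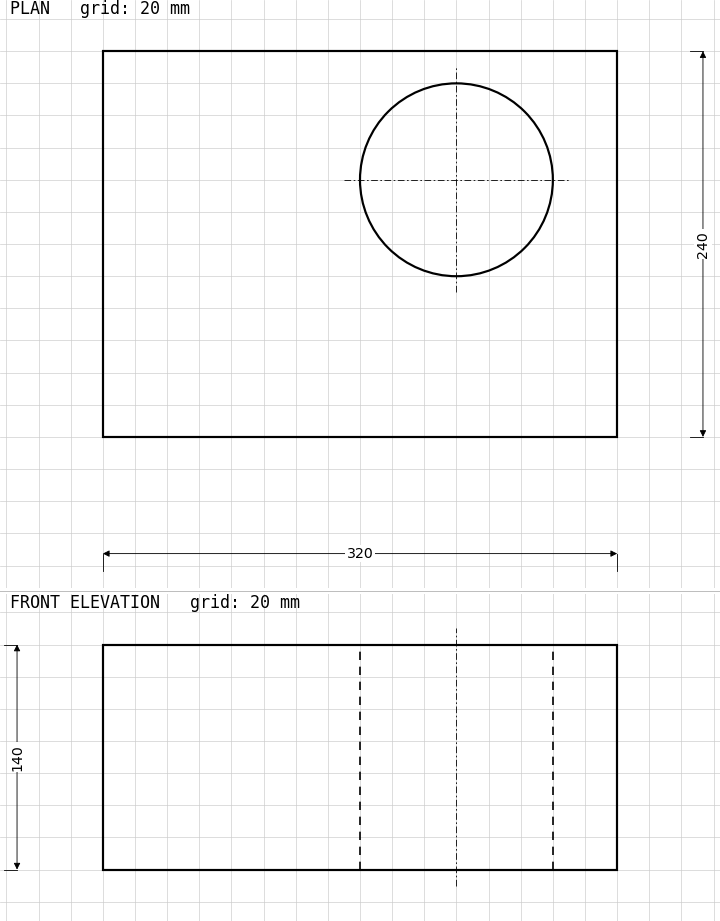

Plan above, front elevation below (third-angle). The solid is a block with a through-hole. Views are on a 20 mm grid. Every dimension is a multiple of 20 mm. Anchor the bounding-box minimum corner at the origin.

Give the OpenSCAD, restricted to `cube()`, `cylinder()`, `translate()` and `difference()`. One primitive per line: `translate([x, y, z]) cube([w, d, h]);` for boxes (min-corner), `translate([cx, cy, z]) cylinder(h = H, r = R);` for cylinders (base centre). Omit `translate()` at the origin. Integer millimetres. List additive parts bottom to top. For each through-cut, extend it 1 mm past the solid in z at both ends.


difference() {
  cube([320, 240, 140]);
  translate([220, 160, -1]) cylinder(h = 142, r = 60);
}


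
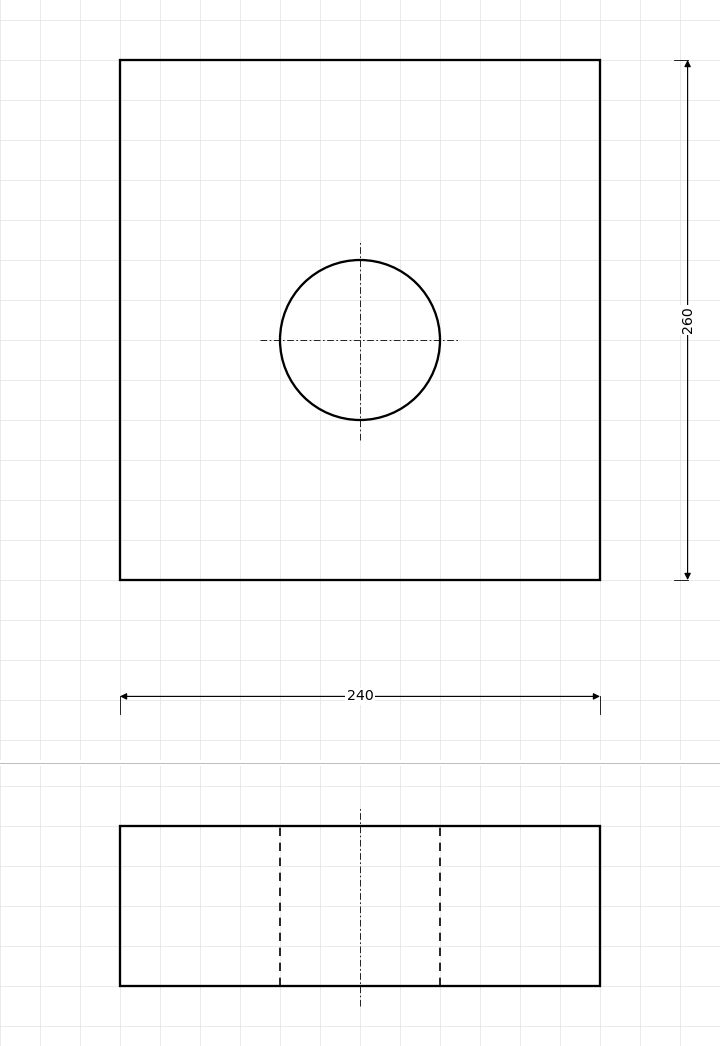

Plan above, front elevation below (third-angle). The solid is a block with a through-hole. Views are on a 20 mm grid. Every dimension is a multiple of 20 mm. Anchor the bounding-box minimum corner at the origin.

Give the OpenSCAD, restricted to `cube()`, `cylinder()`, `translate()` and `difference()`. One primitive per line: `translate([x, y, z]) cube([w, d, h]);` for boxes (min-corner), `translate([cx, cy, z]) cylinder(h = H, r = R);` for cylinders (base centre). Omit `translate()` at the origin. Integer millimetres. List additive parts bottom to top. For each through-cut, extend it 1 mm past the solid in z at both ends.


difference() {
  cube([240, 260, 80]);
  translate([120, 120, -1]) cylinder(h = 82, r = 40);
}
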